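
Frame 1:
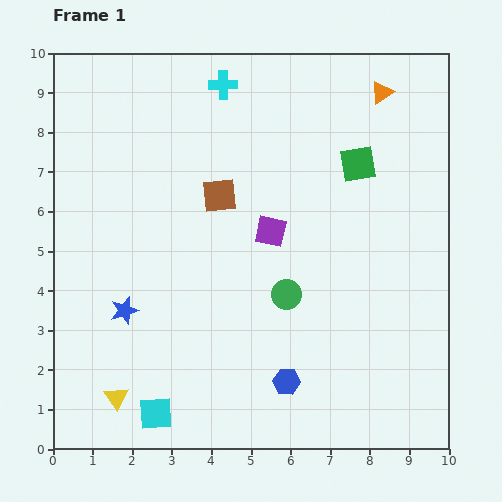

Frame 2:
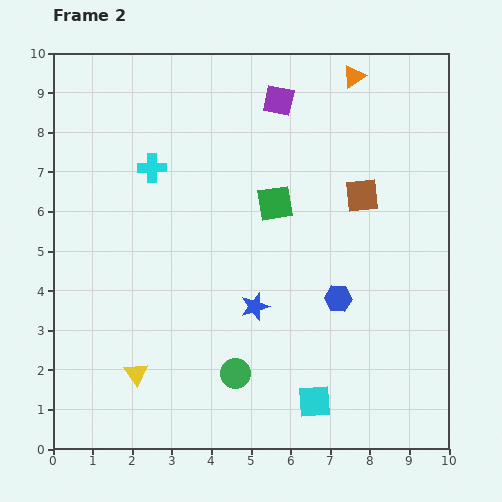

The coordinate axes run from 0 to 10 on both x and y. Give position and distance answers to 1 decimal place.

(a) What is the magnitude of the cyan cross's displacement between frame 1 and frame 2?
2.8

The cyan cross moved from (4.3, 9.2) to (2.5, 7.1), a distance of √(1.8² + 2.1²) ≈ 2.8.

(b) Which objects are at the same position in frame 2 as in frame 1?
none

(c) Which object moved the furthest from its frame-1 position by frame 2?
the cyan square

(moved 4.0; next 3.6)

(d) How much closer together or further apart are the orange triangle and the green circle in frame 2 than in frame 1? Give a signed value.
+2.5

Distance in frame 1: 5.6. Distance in frame 2: 8.1.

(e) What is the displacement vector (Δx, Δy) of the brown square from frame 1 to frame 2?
(3.6, 0.0)

The brown square was at (4.2, 6.4) in frame 1 and (7.8, 6.4) in frame 2.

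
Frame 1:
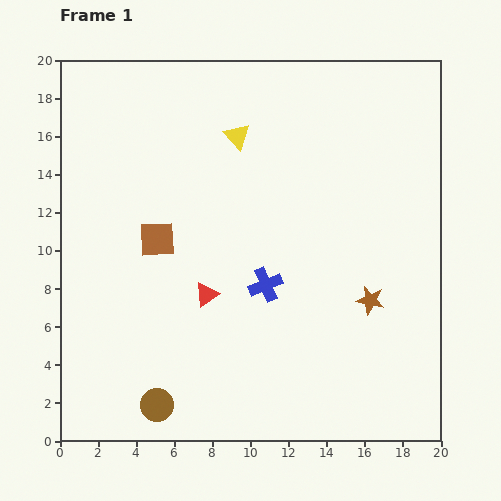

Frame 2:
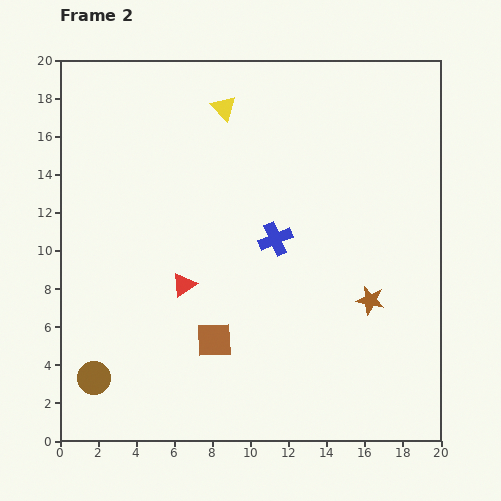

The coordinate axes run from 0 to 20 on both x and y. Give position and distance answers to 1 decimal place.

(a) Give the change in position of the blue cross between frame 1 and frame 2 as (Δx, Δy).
(0.5, 2.4)

The blue cross was at (10.8, 8.2) in frame 1 and (11.3, 10.6) in frame 2.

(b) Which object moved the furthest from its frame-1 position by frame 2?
the brown square

(moved 6.1; next 3.6)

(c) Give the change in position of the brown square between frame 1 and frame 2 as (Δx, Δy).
(3.0, -5.3)

The brown square was at (5.1, 10.6) in frame 1 and (8.1, 5.3) in frame 2.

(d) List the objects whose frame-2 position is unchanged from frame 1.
the brown star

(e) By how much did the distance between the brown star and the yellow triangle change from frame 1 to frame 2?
+1.6

Distance in frame 1: 11.1. Distance in frame 2: 12.7.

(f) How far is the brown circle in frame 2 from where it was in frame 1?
3.6

The brown circle moved from (5.1, 1.9) to (1.8, 3.3), a distance of √(3.3² + 1.4²) ≈ 3.6.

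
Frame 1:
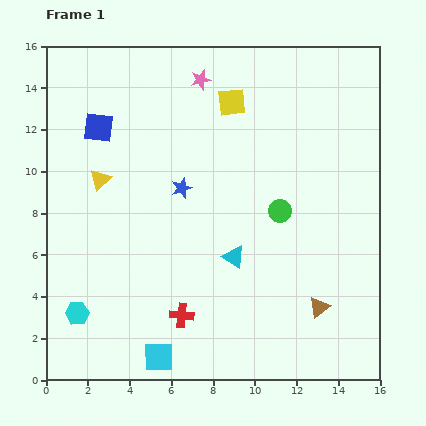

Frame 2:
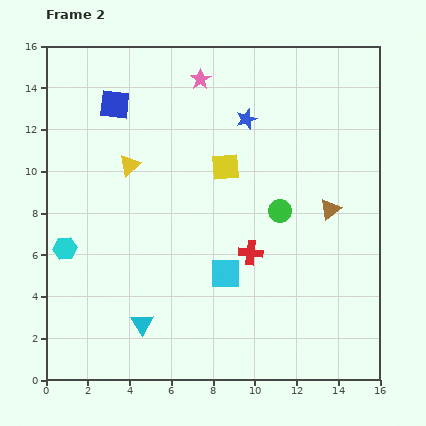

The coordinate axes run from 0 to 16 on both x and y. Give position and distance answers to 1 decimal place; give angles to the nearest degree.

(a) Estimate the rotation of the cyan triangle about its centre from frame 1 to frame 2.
26° clockwise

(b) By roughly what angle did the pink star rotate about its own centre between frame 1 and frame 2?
21° counter-clockwise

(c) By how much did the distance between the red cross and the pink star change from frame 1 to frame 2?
-2.7

Distance in frame 1: 11.3. Distance in frame 2: 8.6.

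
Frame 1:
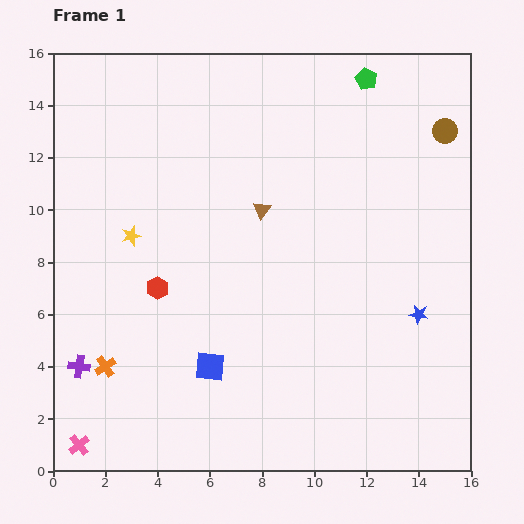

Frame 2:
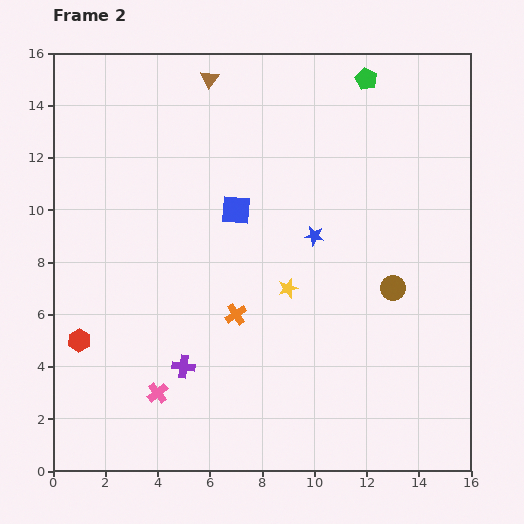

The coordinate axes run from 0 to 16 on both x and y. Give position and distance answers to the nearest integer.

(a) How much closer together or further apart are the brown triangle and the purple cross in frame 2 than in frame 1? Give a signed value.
+2

Distance in frame 1: 9. Distance in frame 2: 11.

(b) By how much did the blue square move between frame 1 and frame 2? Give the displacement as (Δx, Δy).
(1, 6)

The blue square was at (6, 4) in frame 1 and (7, 10) in frame 2.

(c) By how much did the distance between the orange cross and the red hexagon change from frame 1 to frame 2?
+2

Distance in frame 1: 4. Distance in frame 2: 6.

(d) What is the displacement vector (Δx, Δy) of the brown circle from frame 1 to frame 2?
(-2, -6)

The brown circle was at (15, 13) in frame 1 and (13, 7) in frame 2.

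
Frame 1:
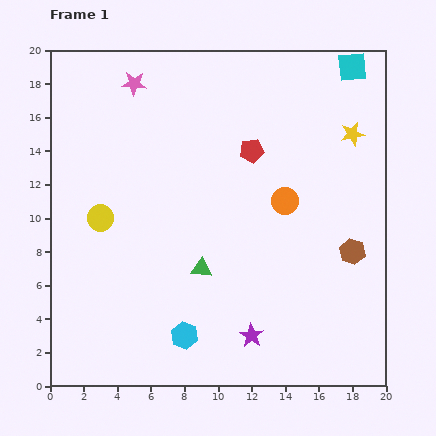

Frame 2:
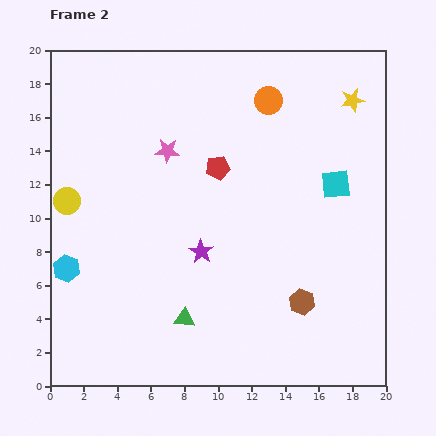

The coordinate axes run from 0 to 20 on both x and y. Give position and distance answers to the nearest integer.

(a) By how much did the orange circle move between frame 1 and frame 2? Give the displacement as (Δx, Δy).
(-1, 6)

The orange circle was at (14, 11) in frame 1 and (13, 17) in frame 2.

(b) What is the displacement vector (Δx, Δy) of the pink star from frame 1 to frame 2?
(2, -4)

The pink star was at (5, 18) in frame 1 and (7, 14) in frame 2.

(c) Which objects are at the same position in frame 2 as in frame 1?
none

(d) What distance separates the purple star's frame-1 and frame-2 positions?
6

The purple star moved from (12, 3) to (9, 8), a distance of √(3² + 5²) ≈ 6.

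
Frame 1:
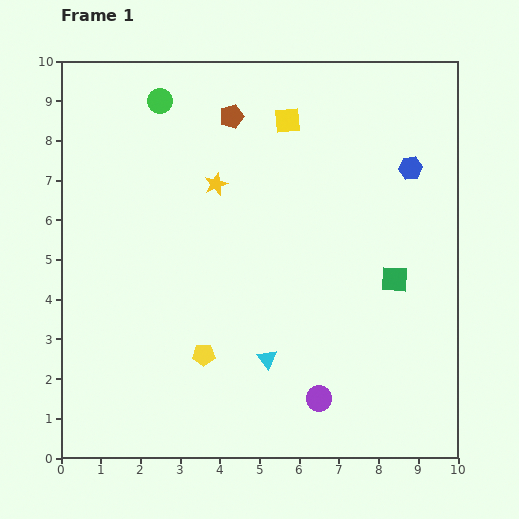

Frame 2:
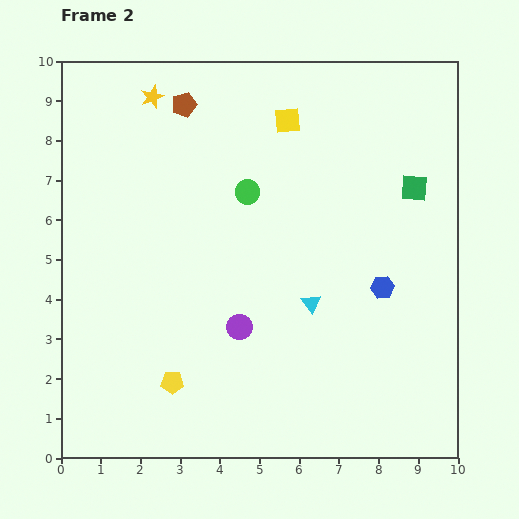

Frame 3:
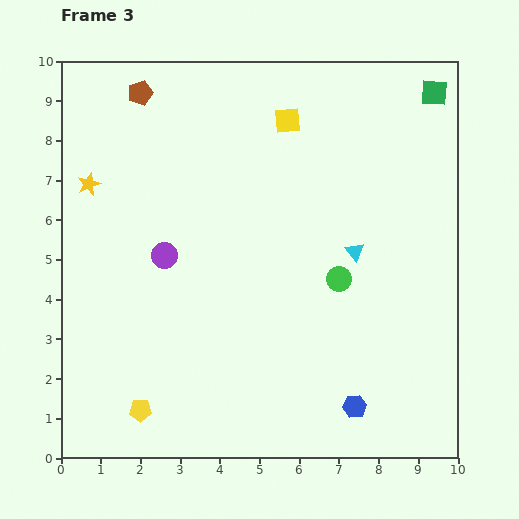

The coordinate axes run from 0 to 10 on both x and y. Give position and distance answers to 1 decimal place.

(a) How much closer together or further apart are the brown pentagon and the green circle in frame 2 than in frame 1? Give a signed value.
+0.9

Distance in frame 1: 1.8. Distance in frame 2: 2.7.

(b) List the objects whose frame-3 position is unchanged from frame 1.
the yellow square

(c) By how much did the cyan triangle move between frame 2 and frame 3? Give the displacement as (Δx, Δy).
(1.1, 1.3)

The cyan triangle was at (6.3, 3.9) in frame 2 and (7.4, 5.2) in frame 3.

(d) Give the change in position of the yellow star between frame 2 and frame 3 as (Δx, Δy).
(-1.6, -2.2)

The yellow star was at (2.3, 9.1) in frame 2 and (0.7, 6.9) in frame 3.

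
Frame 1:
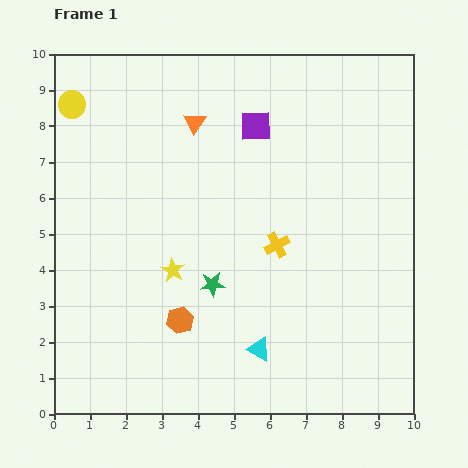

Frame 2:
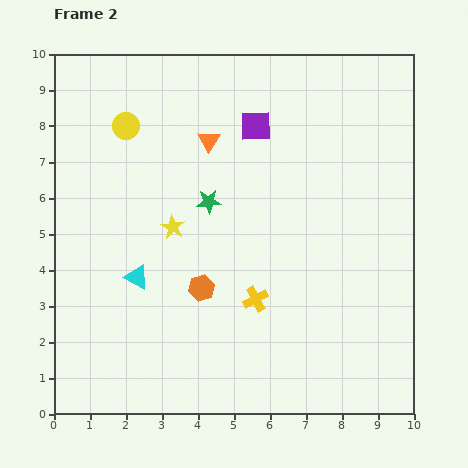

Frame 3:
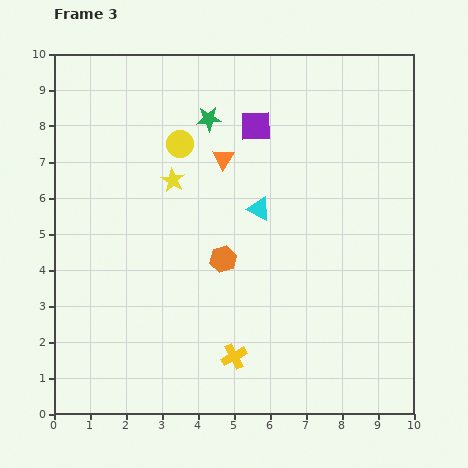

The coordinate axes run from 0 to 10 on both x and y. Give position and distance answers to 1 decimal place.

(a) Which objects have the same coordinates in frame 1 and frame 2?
the purple square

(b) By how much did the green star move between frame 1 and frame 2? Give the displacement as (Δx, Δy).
(-0.1, 2.3)

The green star was at (4.4, 3.6) in frame 1 and (4.3, 5.9) in frame 2.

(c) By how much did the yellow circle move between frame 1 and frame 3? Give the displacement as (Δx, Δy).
(3.0, -1.1)

The yellow circle was at (0.5, 8.6) in frame 1 and (3.5, 7.5) in frame 3.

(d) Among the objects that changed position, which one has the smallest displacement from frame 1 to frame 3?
the orange triangle

(moved 1.3)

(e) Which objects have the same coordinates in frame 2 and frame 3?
the purple square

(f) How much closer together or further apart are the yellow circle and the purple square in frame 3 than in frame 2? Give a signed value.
-1.4

Distance in frame 2: 3.6. Distance in frame 3: 2.2.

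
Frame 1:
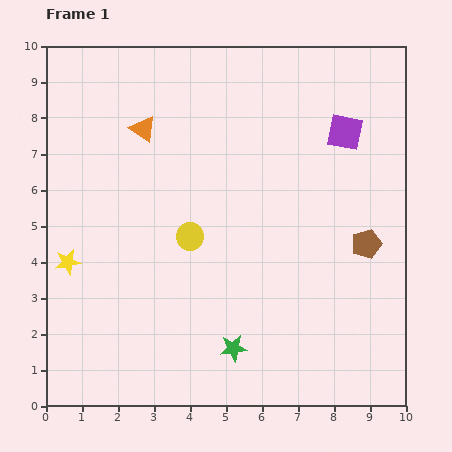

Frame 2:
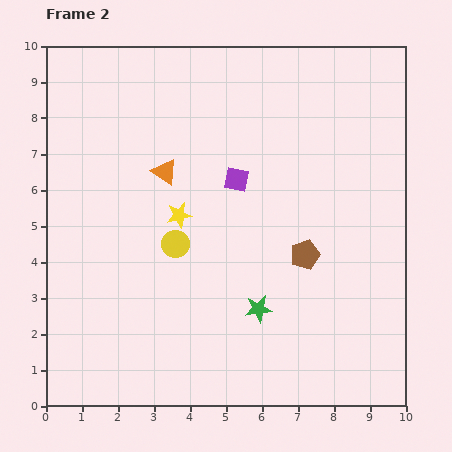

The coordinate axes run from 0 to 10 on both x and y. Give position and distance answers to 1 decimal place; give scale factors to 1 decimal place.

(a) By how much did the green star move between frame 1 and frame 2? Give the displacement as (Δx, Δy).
(0.7, 1.1)

The green star was at (5.2, 1.6) in frame 1 and (5.9, 2.7) in frame 2.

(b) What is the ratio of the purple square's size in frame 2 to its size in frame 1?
0.7×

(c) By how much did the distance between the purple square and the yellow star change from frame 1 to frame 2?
-6.6

Distance in frame 1: 8.5. Distance in frame 2: 1.9.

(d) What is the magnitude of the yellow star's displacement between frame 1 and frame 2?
3.4

The yellow star moved from (0.6, 4.0) to (3.7, 5.3), a distance of √(3.1² + 1.3²) ≈ 3.4.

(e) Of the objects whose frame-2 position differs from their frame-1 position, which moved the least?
the yellow circle

(moved 0.4)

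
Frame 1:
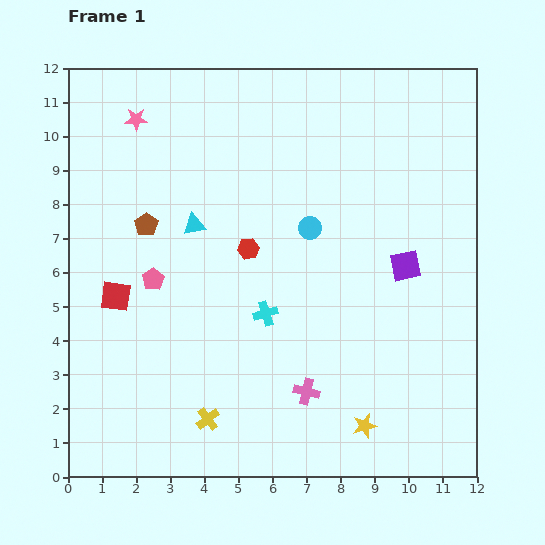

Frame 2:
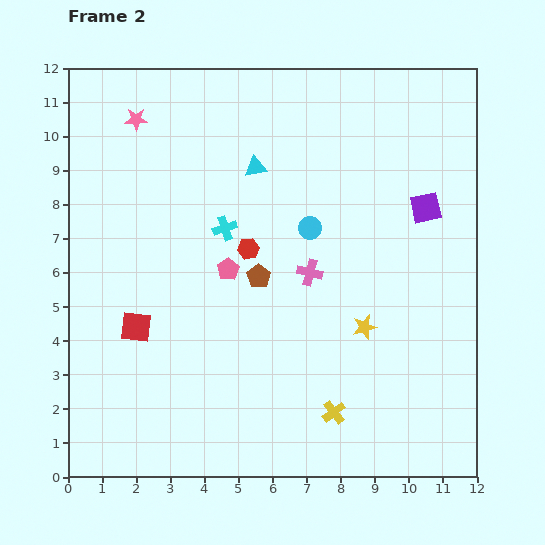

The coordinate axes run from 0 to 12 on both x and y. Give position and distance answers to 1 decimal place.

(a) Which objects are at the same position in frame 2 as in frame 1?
the pink star, the red hexagon, the cyan circle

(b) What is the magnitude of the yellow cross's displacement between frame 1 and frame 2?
3.7

The yellow cross moved from (4.1, 1.7) to (7.8, 1.9), a distance of √(3.7² + 0.2²) ≈ 3.7.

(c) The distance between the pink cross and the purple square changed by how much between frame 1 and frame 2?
-0.8

Distance in frame 1: 4.7. Distance in frame 2: 3.9.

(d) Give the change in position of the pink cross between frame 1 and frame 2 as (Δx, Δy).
(0.1, 3.5)

The pink cross was at (7.0, 2.5) in frame 1 and (7.1, 6.0) in frame 2.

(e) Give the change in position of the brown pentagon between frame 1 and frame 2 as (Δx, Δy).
(3.3, -1.5)

The brown pentagon was at (2.3, 7.4) in frame 1 and (5.6, 5.9) in frame 2.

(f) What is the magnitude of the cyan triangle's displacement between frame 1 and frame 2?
2.5

The cyan triangle moved from (3.7, 7.4) to (5.5, 9.1), a distance of √(1.8² + 1.7²) ≈ 2.5.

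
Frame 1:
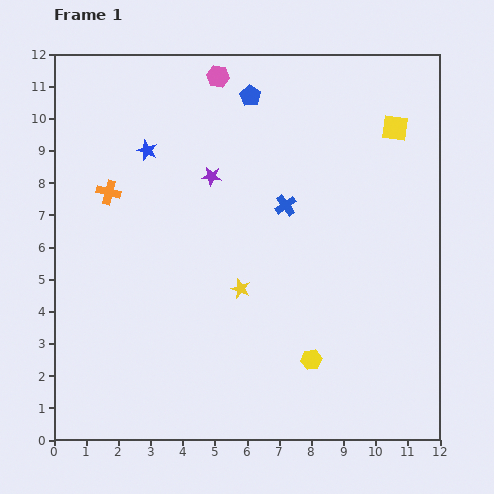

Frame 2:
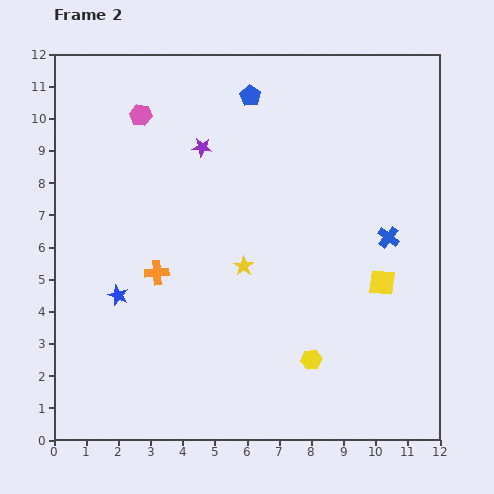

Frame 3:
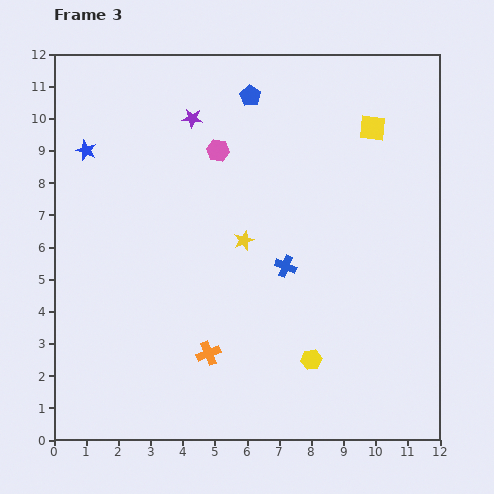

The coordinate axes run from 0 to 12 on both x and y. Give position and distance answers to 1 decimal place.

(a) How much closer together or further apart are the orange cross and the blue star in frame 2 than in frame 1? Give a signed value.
-0.4

Distance in frame 1: 1.8. Distance in frame 2: 1.4.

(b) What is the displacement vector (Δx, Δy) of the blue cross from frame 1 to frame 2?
(3.2, -1.0)

The blue cross was at (7.2, 7.3) in frame 1 and (10.4, 6.3) in frame 2.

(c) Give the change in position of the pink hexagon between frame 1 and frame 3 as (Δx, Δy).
(0.0, -2.3)

The pink hexagon was at (5.1, 11.3) in frame 1 and (5.1, 9.0) in frame 3.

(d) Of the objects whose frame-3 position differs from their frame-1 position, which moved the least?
the yellow square

(moved 0.7)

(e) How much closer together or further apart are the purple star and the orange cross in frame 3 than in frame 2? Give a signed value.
+3.2

Distance in frame 2: 4.1. Distance in frame 3: 7.3.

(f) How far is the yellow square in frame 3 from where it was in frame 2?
4.8

The yellow square moved from (10.2, 4.9) to (9.9, 9.7), a distance of √(0.3² + 4.8²) ≈ 4.8.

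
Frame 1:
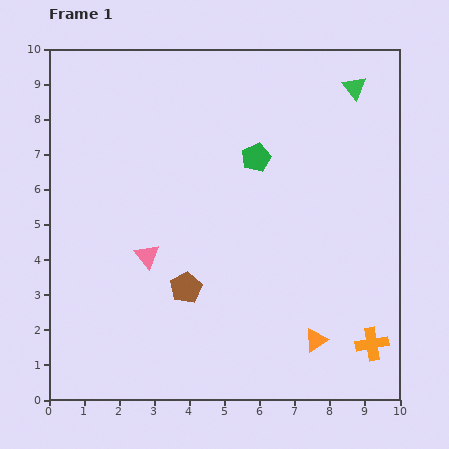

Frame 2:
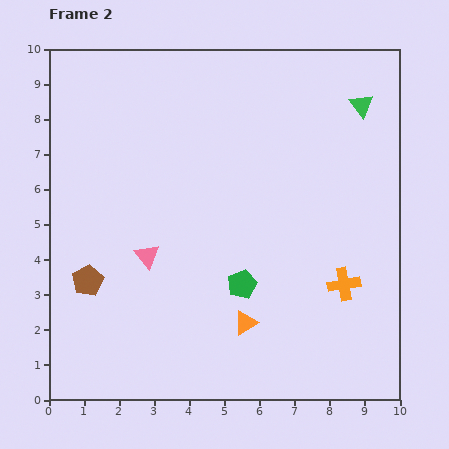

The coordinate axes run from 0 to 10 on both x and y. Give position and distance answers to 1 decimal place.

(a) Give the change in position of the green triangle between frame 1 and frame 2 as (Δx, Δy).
(0.2, -0.5)

The green triangle was at (8.7, 8.9) in frame 1 and (8.9, 8.4) in frame 2.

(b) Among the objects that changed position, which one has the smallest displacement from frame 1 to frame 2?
the green triangle

(moved 0.5)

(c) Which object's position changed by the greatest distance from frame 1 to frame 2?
the green pentagon

(moved 3.6; next 2.8)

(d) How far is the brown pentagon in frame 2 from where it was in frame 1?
2.8

The brown pentagon moved from (3.9, 3.2) to (1.1, 3.4), a distance of √(2.8² + 0.2²) ≈ 2.8.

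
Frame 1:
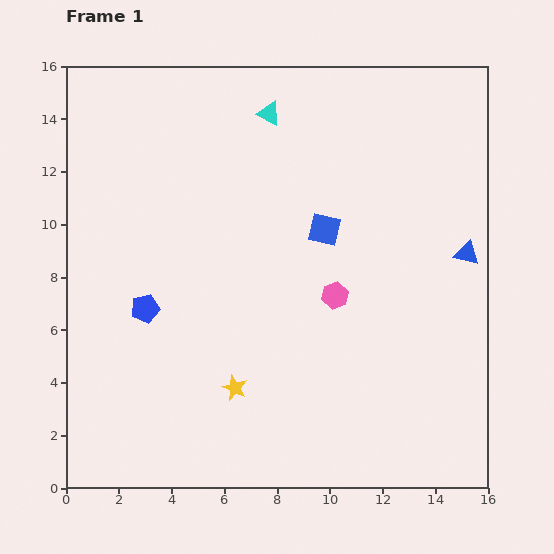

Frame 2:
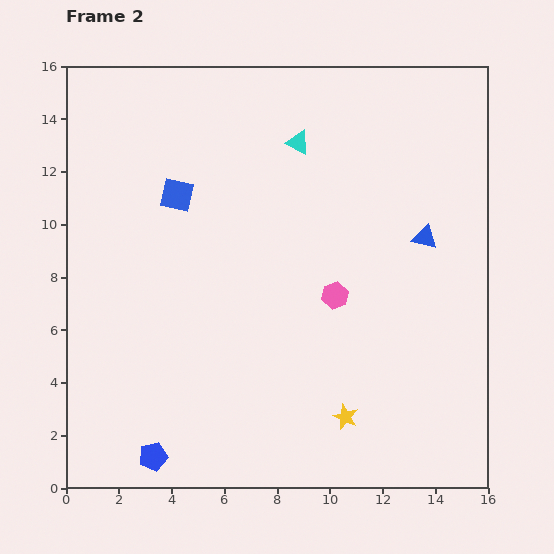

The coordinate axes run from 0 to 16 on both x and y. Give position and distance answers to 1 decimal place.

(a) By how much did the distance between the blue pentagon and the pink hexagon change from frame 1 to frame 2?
+2.0

Distance in frame 1: 7.2. Distance in frame 2: 9.2.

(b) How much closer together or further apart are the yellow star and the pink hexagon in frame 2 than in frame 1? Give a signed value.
-0.6

Distance in frame 1: 5.2. Distance in frame 2: 4.6.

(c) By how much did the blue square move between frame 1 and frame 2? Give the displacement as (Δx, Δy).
(-5.6, 1.3)

The blue square was at (9.8, 9.8) in frame 1 and (4.2, 11.1) in frame 2.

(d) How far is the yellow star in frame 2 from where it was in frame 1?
4.3

The yellow star moved from (6.4, 3.8) to (10.6, 2.7), a distance of √(4.2² + 1.1²) ≈ 4.3.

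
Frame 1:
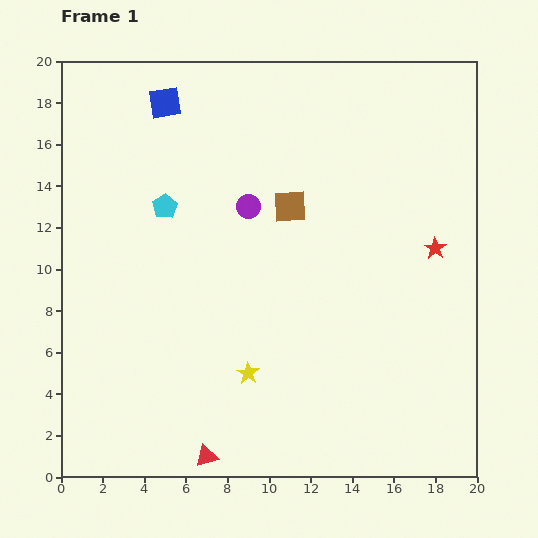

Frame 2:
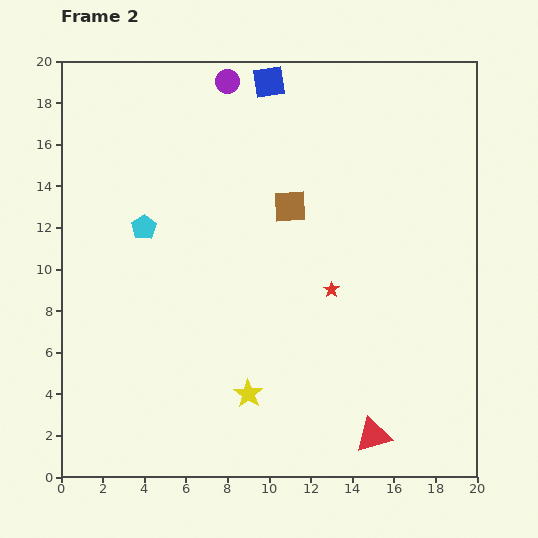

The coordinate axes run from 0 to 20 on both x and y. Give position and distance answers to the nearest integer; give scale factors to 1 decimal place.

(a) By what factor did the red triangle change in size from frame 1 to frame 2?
1.6×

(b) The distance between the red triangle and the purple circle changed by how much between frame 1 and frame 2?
+6

Distance in frame 1: 12. Distance in frame 2: 18.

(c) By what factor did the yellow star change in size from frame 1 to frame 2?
1.3×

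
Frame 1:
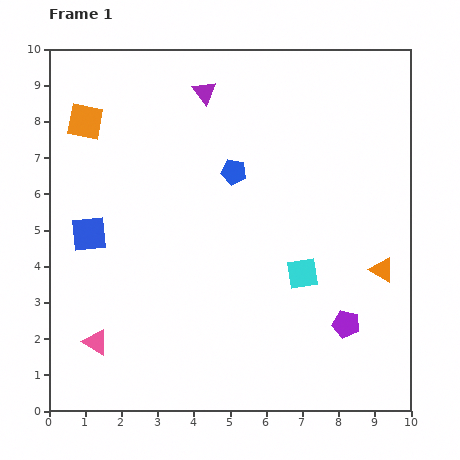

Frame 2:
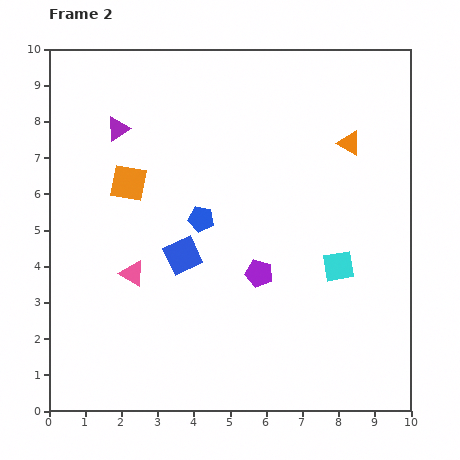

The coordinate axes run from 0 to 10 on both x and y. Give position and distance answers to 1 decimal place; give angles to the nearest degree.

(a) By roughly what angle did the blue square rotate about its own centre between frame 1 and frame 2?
20° counter-clockwise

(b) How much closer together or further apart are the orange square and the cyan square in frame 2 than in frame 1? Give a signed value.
-1.1

Distance in frame 1: 7.3. Distance in frame 2: 6.2.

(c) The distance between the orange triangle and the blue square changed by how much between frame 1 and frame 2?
-2.7

Distance in frame 1: 8.2. Distance in frame 2: 5.5.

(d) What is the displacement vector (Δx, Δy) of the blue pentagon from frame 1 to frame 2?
(-0.9, -1.3)

The blue pentagon was at (5.1, 6.6) in frame 1 and (4.2, 5.3) in frame 2.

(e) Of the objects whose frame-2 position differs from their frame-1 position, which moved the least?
the cyan square

(moved 1.0)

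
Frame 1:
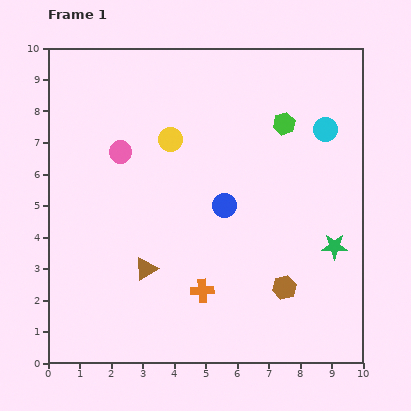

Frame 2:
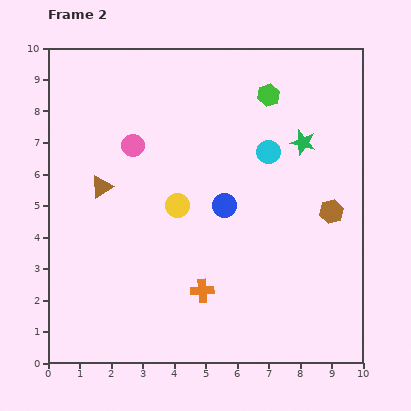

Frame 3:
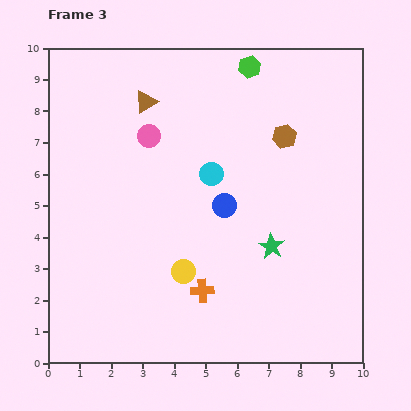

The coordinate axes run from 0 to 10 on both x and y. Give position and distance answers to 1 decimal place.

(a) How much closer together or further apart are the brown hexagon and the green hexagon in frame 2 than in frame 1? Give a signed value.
-1.0

Distance in frame 1: 5.2. Distance in frame 2: 4.2.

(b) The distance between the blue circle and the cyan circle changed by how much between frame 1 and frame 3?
-2.9

Distance in frame 1: 4.0. Distance in frame 3: 1.1.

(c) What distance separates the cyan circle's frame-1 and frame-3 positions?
3.9

The cyan circle moved from (8.8, 7.4) to (5.2, 6.0), a distance of √(3.6² + 1.4²) ≈ 3.9.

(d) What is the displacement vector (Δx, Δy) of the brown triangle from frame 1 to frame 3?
(0.0, 5.3)

The brown triangle was at (3.1, 3.0) in frame 1 and (3.1, 8.3) in frame 3.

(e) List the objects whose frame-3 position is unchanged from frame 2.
the blue circle, the orange cross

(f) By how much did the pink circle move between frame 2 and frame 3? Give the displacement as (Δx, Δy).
(0.5, 0.3)

The pink circle was at (2.7, 6.9) in frame 2 and (3.2, 7.2) in frame 3.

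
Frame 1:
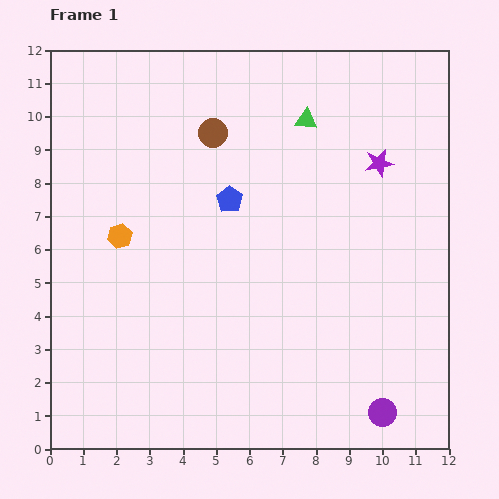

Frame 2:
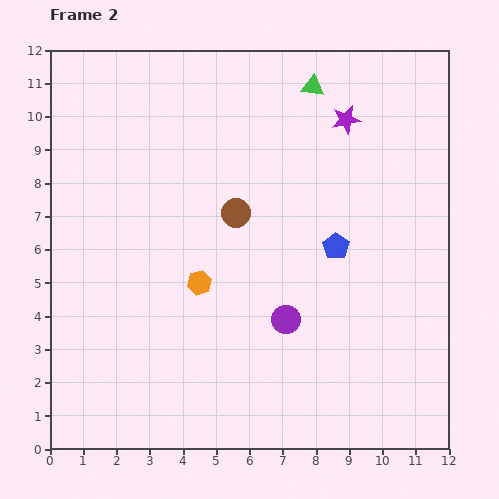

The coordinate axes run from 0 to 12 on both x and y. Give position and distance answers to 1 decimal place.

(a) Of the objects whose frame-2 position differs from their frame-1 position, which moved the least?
the green triangle

(moved 1.0)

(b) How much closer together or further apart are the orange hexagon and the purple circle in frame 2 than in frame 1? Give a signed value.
-6.7

Distance in frame 1: 9.5. Distance in frame 2: 2.8.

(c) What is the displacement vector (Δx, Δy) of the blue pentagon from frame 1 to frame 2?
(3.2, -1.4)

The blue pentagon was at (5.4, 7.5) in frame 1 and (8.6, 6.1) in frame 2.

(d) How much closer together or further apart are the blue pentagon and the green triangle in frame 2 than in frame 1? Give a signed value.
+1.6

Distance in frame 1: 3.3. Distance in frame 2: 4.9.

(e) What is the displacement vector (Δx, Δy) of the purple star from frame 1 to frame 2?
(-1.0, 1.3)

The purple star was at (9.9, 8.6) in frame 1 and (8.9, 9.9) in frame 2.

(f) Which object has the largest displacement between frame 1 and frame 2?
the purple circle

(moved 4.0; next 3.5)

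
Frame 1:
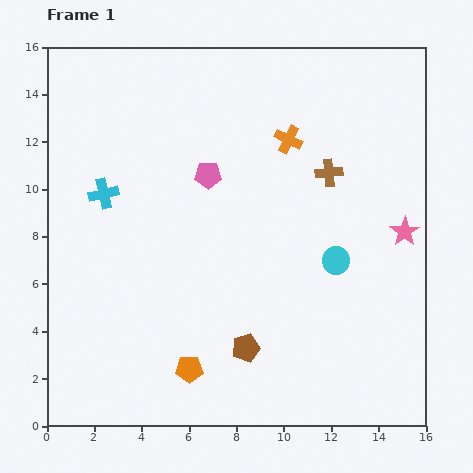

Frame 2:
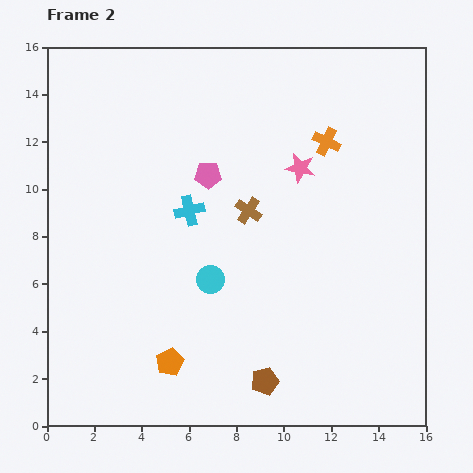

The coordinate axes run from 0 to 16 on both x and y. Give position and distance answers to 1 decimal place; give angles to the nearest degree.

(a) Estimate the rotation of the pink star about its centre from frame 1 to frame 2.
26° counter-clockwise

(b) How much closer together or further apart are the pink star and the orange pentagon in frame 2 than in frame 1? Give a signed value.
-0.9

Distance in frame 1: 10.8. Distance in frame 2: 9.9.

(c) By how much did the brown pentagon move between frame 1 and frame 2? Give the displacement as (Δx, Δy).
(0.8, -1.4)

The brown pentagon was at (8.4, 3.3) in frame 1 and (9.2, 1.9) in frame 2.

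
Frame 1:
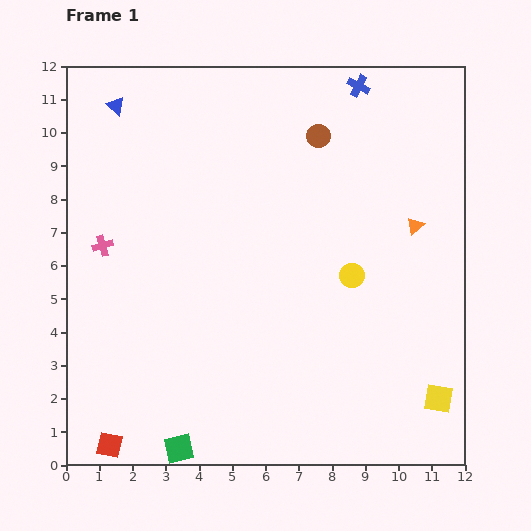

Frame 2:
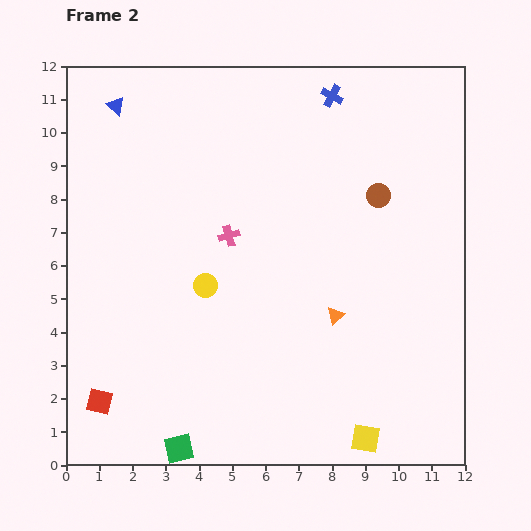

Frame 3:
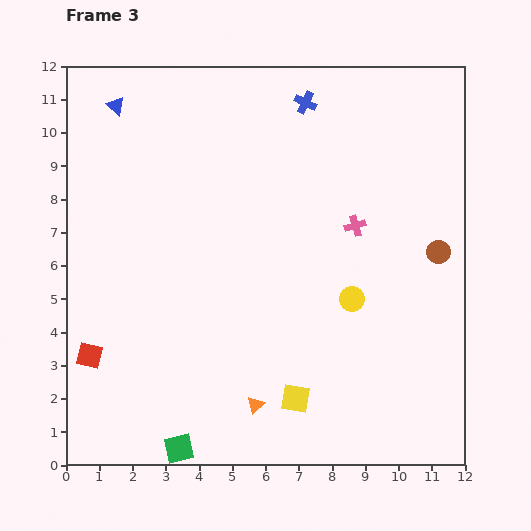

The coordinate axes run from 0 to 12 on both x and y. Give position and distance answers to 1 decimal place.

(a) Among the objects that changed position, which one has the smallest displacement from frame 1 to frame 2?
the blue cross

(moved 0.9)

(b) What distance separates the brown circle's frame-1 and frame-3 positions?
5.0

The brown circle moved from (7.6, 9.9) to (11.2, 6.4), a distance of √(3.6² + 3.5²) ≈ 5.0.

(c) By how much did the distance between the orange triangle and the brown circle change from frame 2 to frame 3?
+3.4

Distance in frame 2: 3.8. Distance in frame 3: 7.2.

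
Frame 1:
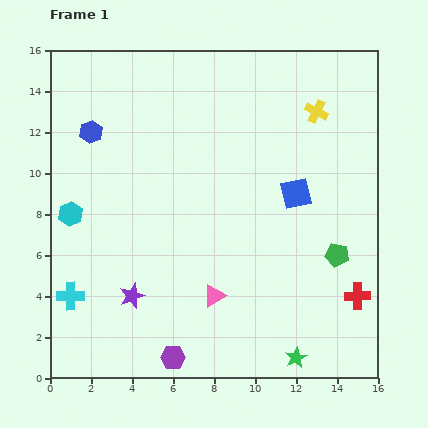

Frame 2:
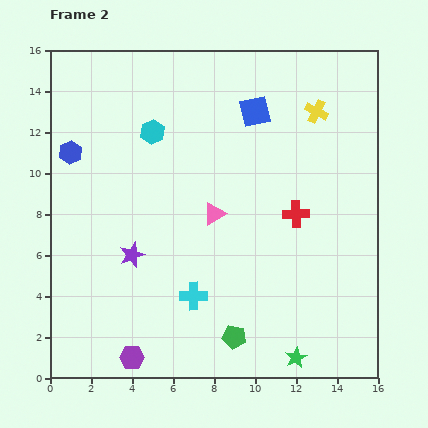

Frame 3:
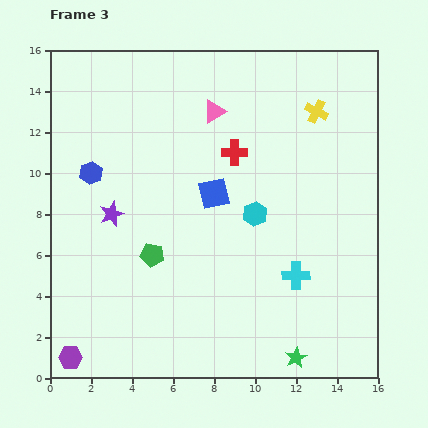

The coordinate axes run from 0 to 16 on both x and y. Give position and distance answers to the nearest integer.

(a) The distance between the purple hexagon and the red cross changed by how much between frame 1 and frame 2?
+2

Distance in frame 1: 9. Distance in frame 2: 11.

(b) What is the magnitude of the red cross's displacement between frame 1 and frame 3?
9

The red cross moved from (15, 4) to (9, 11), a distance of √(6² + 7²) ≈ 9.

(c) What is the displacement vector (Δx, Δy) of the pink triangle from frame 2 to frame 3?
(0, 5)

The pink triangle was at (8, 8) in frame 2 and (8, 13) in frame 3.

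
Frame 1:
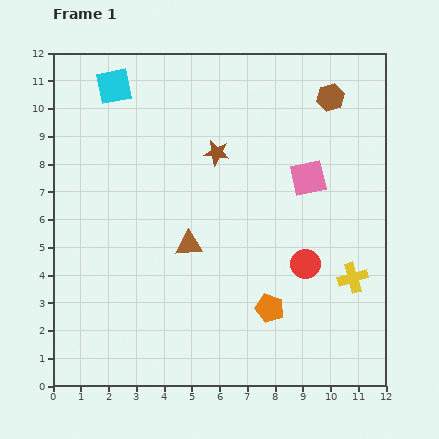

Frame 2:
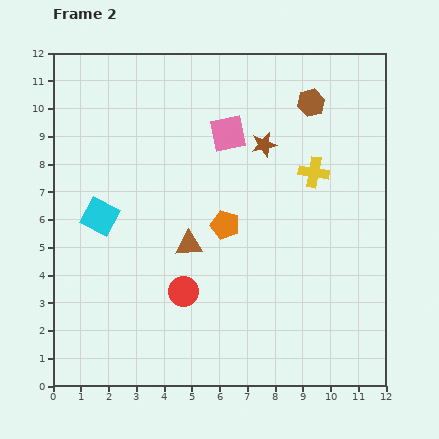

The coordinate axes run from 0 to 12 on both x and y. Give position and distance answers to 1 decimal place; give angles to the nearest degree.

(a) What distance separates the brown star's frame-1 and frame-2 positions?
1.7

The brown star moved from (5.9, 8.4) to (7.6, 8.7), a distance of √(1.7² + 0.3²) ≈ 1.7.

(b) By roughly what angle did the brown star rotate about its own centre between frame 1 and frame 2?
21° counter-clockwise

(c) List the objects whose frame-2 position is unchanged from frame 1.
the brown triangle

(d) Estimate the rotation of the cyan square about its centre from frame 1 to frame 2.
39° clockwise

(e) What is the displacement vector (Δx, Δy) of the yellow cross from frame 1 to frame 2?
(-1.4, 3.8)

The yellow cross was at (10.8, 3.9) in frame 1 and (9.4, 7.7) in frame 2.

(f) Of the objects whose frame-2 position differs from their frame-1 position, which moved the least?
the brown hexagon

(moved 0.7)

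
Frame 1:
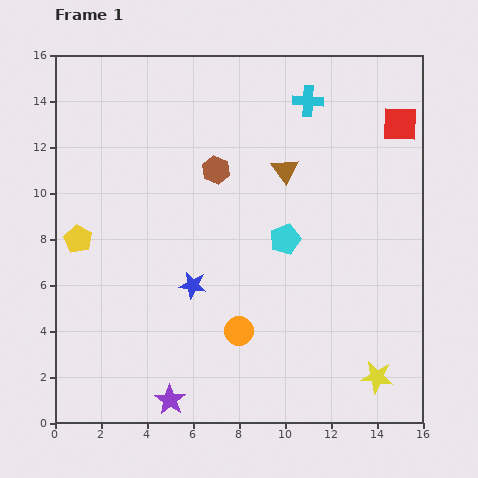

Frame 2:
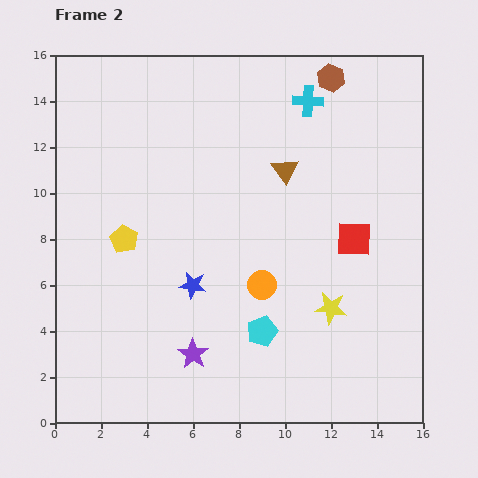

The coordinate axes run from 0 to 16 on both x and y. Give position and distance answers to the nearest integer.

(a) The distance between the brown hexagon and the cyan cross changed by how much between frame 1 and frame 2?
-4

Distance in frame 1: 5. Distance in frame 2: 1.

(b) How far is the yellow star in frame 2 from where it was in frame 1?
4

The yellow star moved from (14, 2) to (12, 5), a distance of √(2² + 3²) ≈ 4.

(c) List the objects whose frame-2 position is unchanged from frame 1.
the cyan cross, the brown triangle, the blue star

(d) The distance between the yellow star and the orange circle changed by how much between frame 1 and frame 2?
-3

Distance in frame 1: 6. Distance in frame 2: 3.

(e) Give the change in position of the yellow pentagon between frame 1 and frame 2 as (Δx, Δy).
(2, 0)

The yellow pentagon was at (1, 8) in frame 1 and (3, 8) in frame 2.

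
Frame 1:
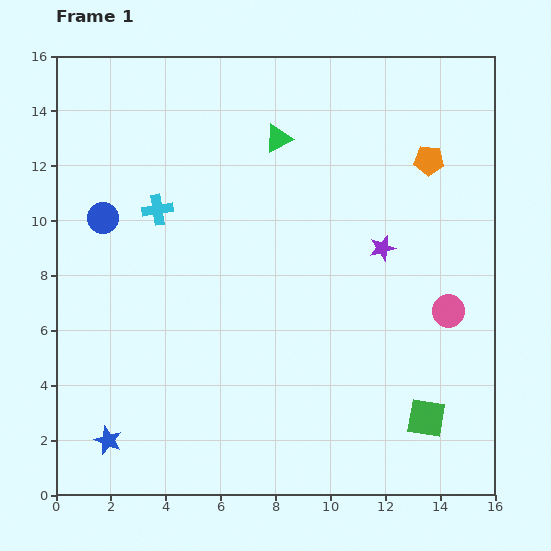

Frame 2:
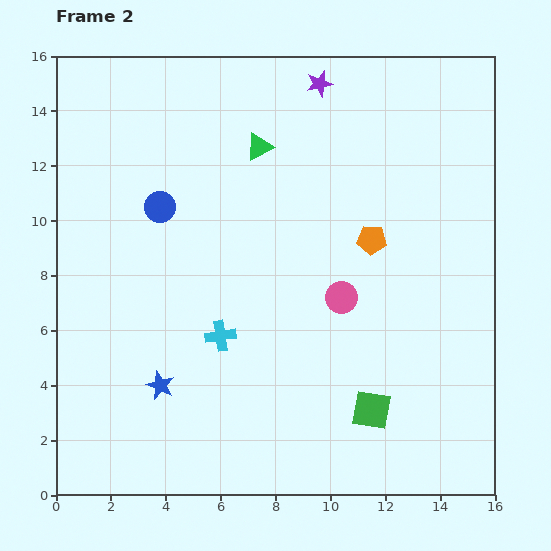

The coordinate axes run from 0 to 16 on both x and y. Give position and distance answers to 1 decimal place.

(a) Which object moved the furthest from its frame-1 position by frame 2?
the purple star

(moved 6.4; next 5.1)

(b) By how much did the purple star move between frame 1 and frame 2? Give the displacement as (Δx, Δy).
(-2.3, 6.0)

The purple star was at (11.9, 9.0) in frame 1 and (9.6, 15.0) in frame 2.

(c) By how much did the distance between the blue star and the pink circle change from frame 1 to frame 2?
-6.0

Distance in frame 1: 13.3. Distance in frame 2: 7.3.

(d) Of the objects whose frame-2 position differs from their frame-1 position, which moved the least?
the green triangle

(moved 0.8)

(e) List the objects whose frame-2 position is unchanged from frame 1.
none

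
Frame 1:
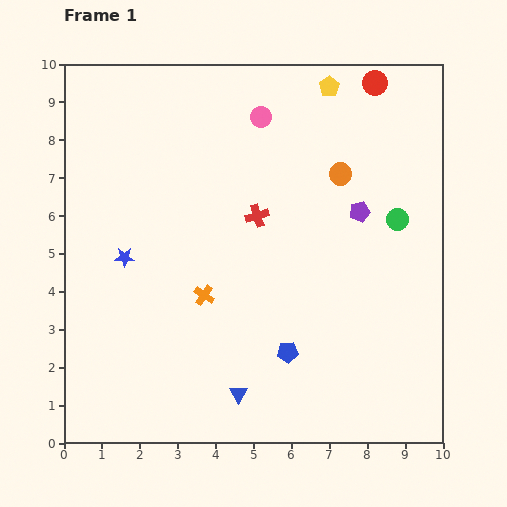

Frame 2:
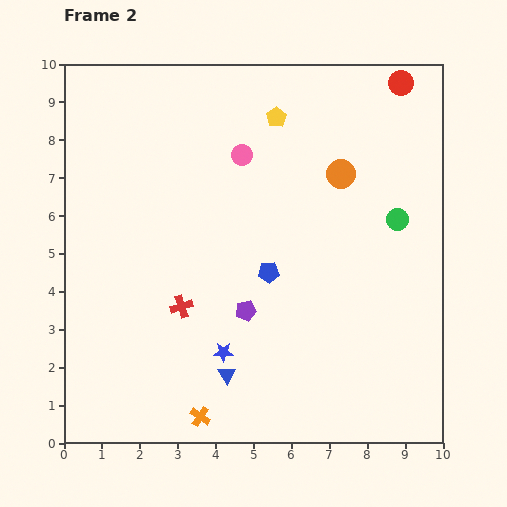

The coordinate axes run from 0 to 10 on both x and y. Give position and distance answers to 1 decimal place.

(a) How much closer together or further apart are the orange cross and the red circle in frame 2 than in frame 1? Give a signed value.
+3.1

Distance in frame 1: 7.2. Distance in frame 2: 10.3.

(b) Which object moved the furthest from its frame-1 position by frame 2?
the purple pentagon

(moved 4.0; next 3.6)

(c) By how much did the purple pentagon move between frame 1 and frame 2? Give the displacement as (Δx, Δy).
(-3.0, -2.6)

The purple pentagon was at (7.8, 6.1) in frame 1 and (4.8, 3.5) in frame 2.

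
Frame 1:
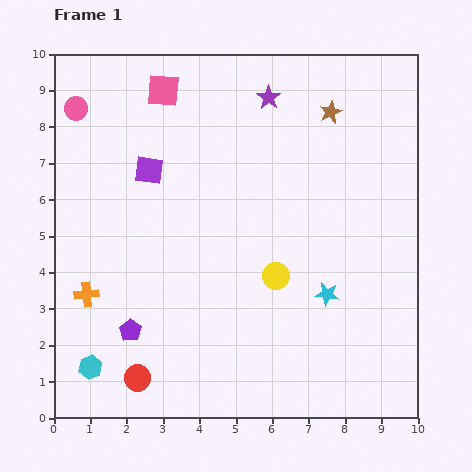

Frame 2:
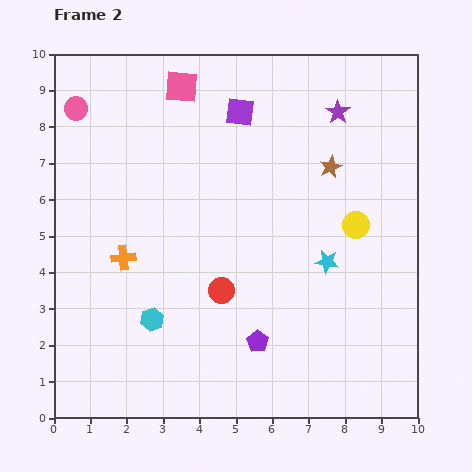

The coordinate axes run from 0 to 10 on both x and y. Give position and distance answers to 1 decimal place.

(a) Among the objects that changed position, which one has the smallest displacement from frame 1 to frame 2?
the pink square

(moved 0.5)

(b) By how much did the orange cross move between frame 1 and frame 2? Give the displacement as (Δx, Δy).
(1.0, 1.0)

The orange cross was at (0.9, 3.4) in frame 1 and (1.9, 4.4) in frame 2.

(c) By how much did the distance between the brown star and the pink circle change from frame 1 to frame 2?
+0.2

Distance in frame 1: 7.0. Distance in frame 2: 7.2.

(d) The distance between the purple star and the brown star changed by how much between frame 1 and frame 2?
-0.2

Distance in frame 1: 1.7. Distance in frame 2: 1.5.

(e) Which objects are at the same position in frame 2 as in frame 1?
the pink circle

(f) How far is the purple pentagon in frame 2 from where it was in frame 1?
3.5

The purple pentagon moved from (2.1, 2.4) to (5.6, 2.1), a distance of √(3.5² + 0.3²) ≈ 3.5.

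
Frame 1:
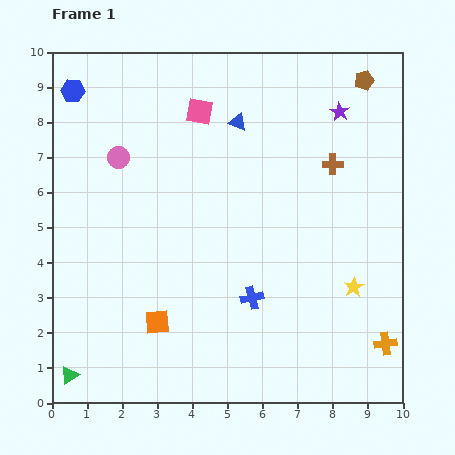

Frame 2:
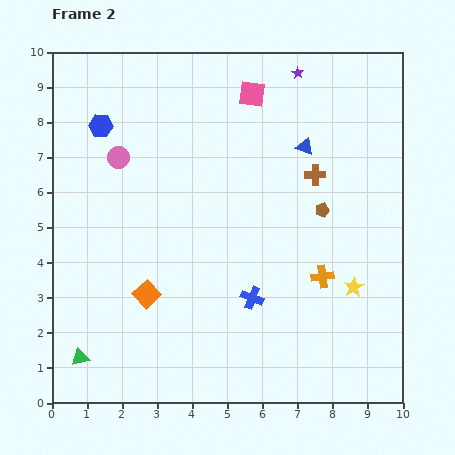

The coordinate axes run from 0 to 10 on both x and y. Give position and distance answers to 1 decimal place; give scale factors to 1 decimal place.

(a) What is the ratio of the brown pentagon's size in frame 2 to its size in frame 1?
0.7×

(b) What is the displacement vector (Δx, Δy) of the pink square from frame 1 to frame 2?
(1.5, 0.5)

The pink square was at (4.2, 8.3) in frame 1 and (5.7, 8.8) in frame 2.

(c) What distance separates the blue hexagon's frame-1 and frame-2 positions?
1.3

The blue hexagon moved from (0.6, 8.9) to (1.4, 7.9), a distance of √(0.8² + 1.0²) ≈ 1.3.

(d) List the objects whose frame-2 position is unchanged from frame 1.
the pink circle, the blue cross, the yellow star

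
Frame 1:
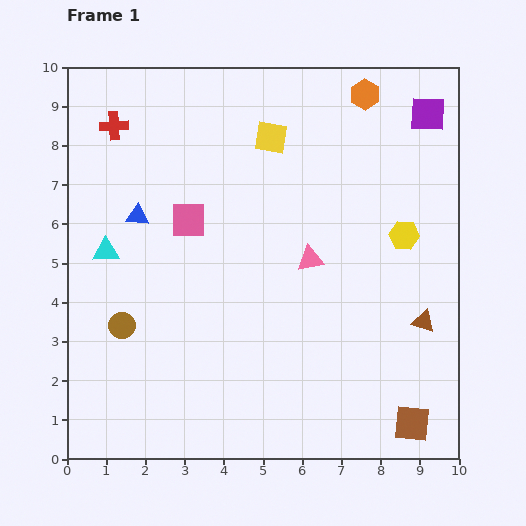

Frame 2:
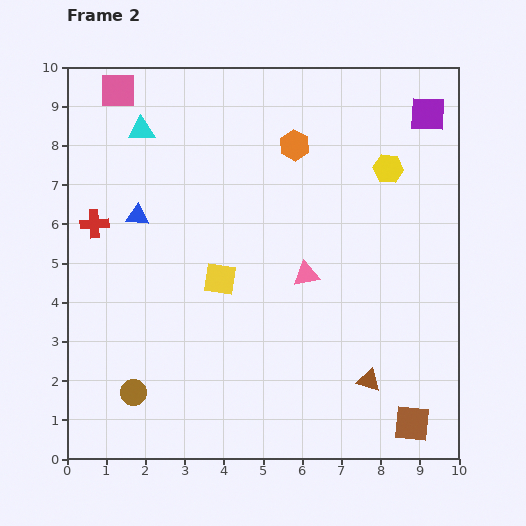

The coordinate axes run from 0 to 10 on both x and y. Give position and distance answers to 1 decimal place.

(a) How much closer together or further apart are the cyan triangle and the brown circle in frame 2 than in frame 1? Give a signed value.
+4.8

Distance in frame 1: 1.9. Distance in frame 2: 6.7.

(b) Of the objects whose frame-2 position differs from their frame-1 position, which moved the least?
the pink triangle

(moved 0.4)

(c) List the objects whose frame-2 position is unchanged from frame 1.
the blue triangle, the purple square, the brown square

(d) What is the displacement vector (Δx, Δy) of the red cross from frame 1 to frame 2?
(-0.5, -2.5)

The red cross was at (1.2, 8.5) in frame 1 and (0.7, 6.0) in frame 2.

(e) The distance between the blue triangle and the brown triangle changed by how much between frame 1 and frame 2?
-0.6

Distance in frame 1: 7.8. Distance in frame 2: 7.2.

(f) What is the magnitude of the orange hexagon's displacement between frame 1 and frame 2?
2.2

The orange hexagon moved from (7.6, 9.3) to (5.8, 8.0), a distance of √(1.8² + 1.3²) ≈ 2.2.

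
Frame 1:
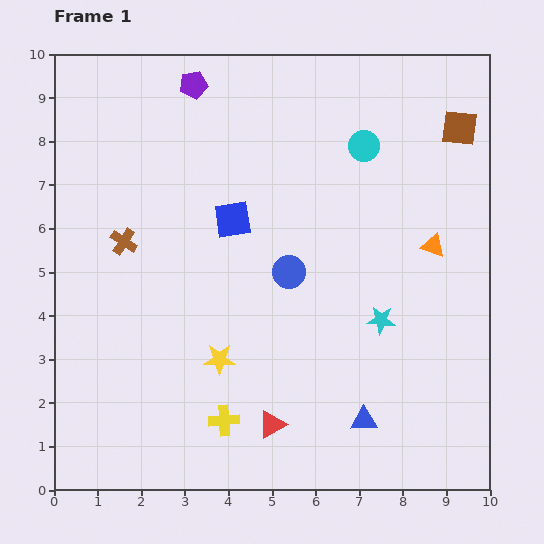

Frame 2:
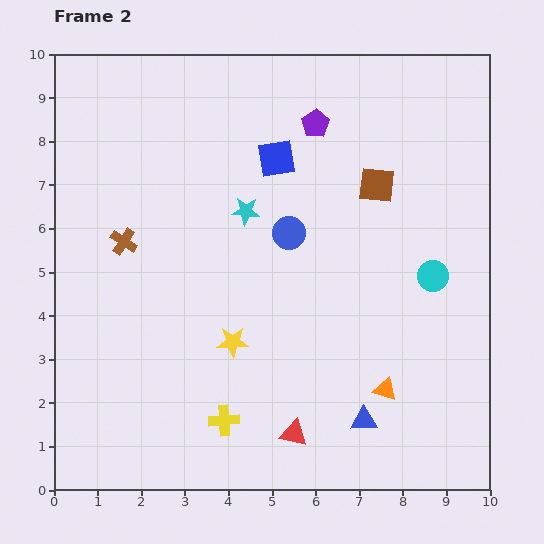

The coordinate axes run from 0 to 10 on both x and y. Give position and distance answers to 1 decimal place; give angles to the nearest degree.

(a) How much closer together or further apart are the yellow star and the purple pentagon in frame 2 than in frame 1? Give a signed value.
-1.0

Distance in frame 1: 6.3. Distance in frame 2: 5.3.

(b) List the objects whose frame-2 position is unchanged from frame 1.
the blue triangle, the yellow cross, the brown cross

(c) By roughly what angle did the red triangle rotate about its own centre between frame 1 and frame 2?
43° clockwise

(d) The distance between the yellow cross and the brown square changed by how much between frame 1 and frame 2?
-2.2

Distance in frame 1: 8.6. Distance in frame 2: 6.4.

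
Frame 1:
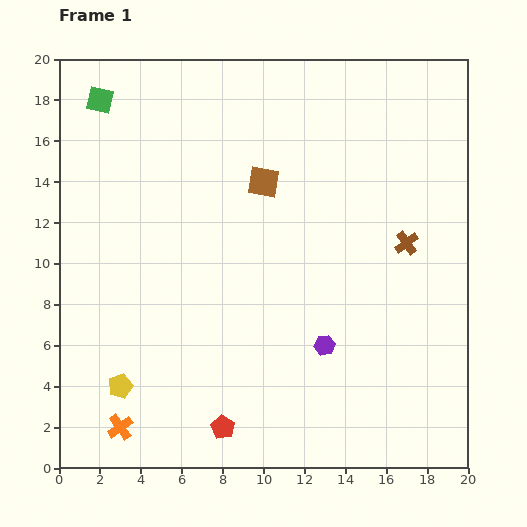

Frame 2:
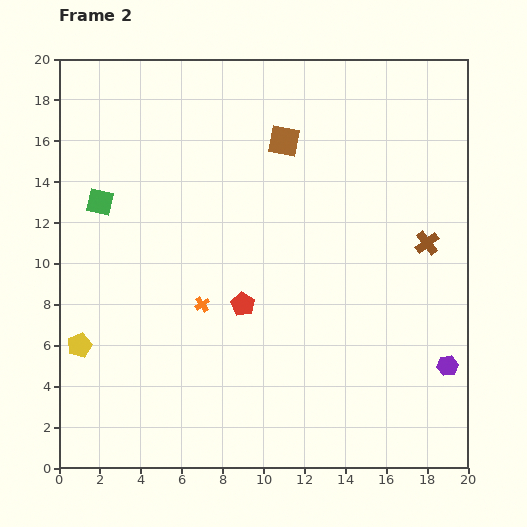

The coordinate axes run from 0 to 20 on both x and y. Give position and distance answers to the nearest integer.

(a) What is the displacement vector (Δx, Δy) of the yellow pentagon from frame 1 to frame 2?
(-2, 2)

The yellow pentagon was at (3, 4) in frame 1 and (1, 6) in frame 2.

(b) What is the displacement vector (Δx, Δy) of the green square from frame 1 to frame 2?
(0, -5)

The green square was at (2, 18) in frame 1 and (2, 13) in frame 2.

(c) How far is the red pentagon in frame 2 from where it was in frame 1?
6

The red pentagon moved from (8, 2) to (9, 8), a distance of √(1² + 6²) ≈ 6.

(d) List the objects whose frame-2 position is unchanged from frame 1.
none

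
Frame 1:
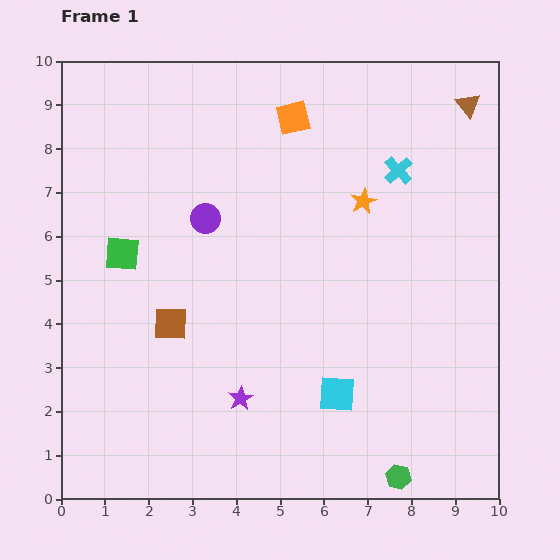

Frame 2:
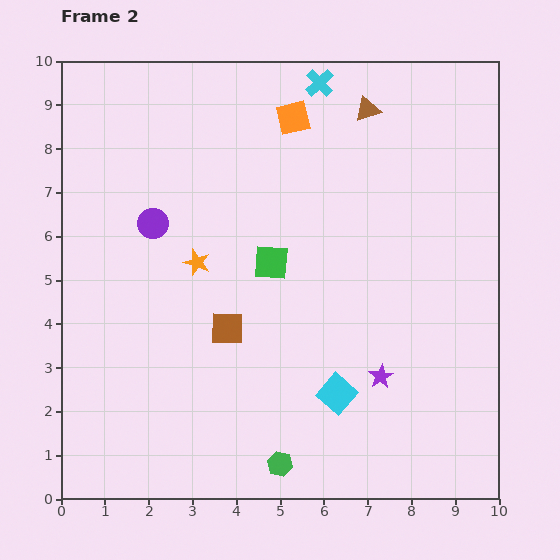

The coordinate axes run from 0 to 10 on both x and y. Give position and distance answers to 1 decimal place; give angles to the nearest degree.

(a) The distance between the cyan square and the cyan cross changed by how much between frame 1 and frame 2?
+1.8

Distance in frame 1: 5.3. Distance in frame 2: 7.1.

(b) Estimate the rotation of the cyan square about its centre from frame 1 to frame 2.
36° clockwise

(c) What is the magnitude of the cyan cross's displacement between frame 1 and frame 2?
2.7

The cyan cross moved from (7.7, 7.5) to (5.9, 9.5), a distance of √(1.8² + 2.0²) ≈ 2.7.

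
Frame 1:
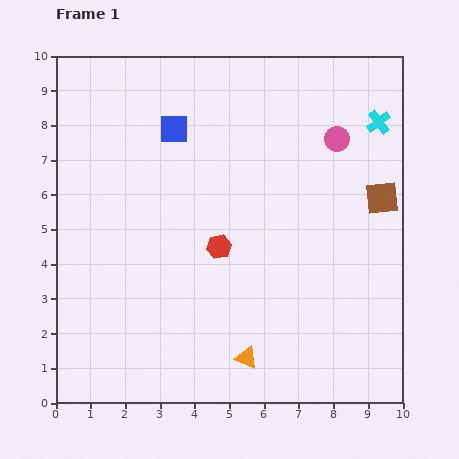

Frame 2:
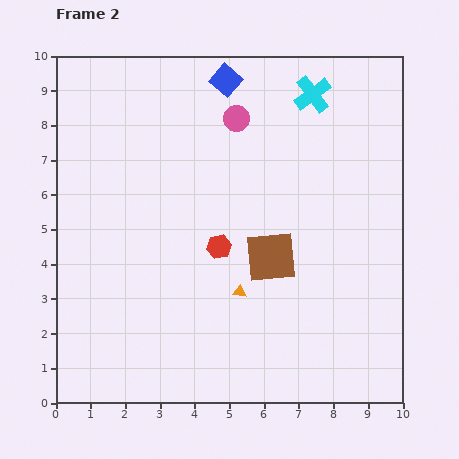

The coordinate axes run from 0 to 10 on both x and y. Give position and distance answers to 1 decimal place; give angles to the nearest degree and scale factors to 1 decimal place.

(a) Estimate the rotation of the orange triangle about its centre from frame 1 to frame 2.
15° counter-clockwise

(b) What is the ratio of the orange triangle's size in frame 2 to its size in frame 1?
0.6×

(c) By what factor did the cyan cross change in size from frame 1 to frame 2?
1.6×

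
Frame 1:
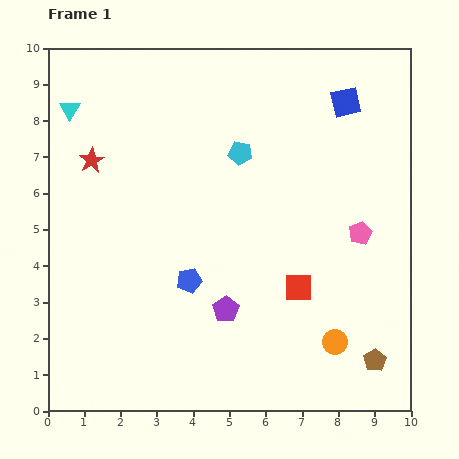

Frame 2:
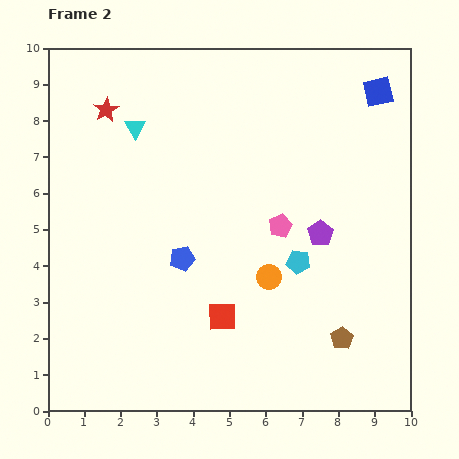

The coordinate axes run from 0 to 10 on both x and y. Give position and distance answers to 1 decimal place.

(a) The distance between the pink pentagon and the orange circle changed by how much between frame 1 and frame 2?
-1.7

Distance in frame 1: 3.1. Distance in frame 2: 1.4.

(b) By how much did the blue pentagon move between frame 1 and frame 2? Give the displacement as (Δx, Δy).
(-0.2, 0.6)

The blue pentagon was at (3.9, 3.6) in frame 1 and (3.7, 4.2) in frame 2.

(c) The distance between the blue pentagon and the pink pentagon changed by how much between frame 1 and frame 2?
-2.1

Distance in frame 1: 4.9. Distance in frame 2: 2.8.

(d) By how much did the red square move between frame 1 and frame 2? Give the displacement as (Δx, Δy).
(-2.1, -0.8)

The red square was at (6.9, 3.4) in frame 1 and (4.8, 2.6) in frame 2.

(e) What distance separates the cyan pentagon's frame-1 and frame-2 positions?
3.4

The cyan pentagon moved from (5.3, 7.1) to (6.9, 4.1), a distance of √(1.6² + 3.0²) ≈ 3.4.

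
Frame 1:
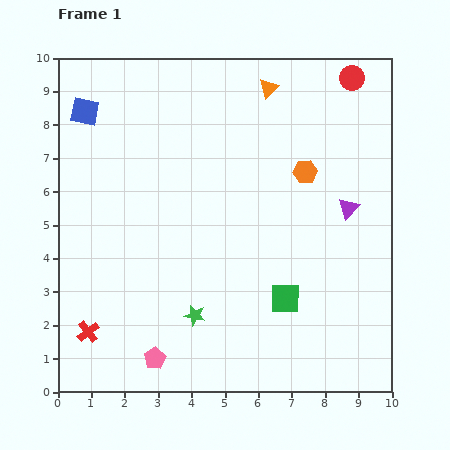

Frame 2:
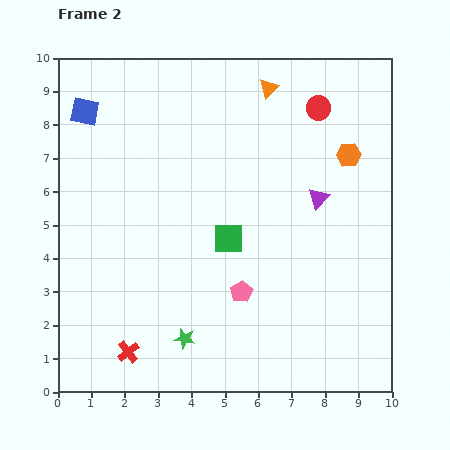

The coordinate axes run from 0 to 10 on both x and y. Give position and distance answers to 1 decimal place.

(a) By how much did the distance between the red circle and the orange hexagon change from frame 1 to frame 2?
-1.4

Distance in frame 1: 3.1. Distance in frame 2: 1.7.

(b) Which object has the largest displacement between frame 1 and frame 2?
the pink pentagon

(moved 3.3; next 2.5)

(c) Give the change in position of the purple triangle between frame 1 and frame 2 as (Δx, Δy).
(-0.9, 0.3)

The purple triangle was at (8.7, 5.5) in frame 1 and (7.8, 5.8) in frame 2.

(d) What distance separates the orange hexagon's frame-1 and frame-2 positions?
1.4

The orange hexagon moved from (7.4, 6.6) to (8.7, 7.1), a distance of √(1.3² + 0.5²) ≈ 1.4.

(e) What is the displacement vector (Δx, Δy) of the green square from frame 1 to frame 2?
(-1.7, 1.8)

The green square was at (6.8, 2.8) in frame 1 and (5.1, 4.6) in frame 2.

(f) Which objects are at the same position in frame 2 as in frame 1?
the blue square, the orange triangle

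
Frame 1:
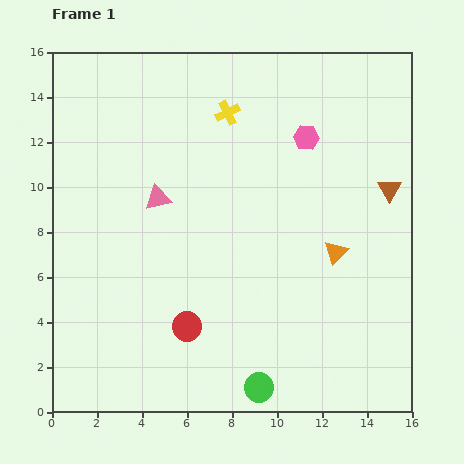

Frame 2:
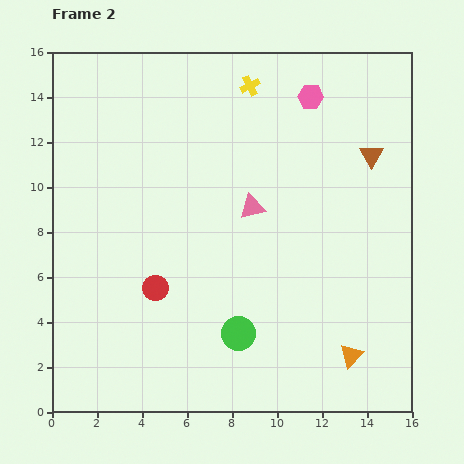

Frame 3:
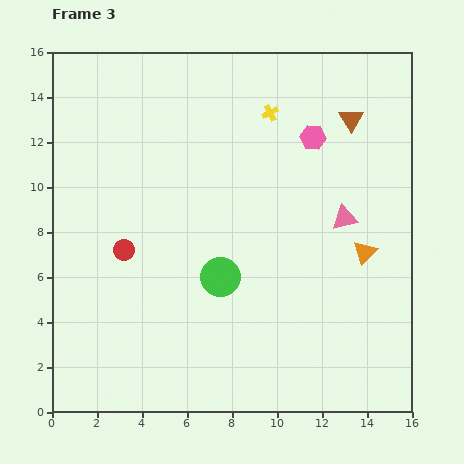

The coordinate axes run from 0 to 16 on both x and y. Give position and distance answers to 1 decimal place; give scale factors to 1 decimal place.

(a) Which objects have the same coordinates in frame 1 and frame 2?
none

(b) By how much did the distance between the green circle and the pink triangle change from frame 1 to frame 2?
-3.9

Distance in frame 1: 9.5. Distance in frame 2: 5.6.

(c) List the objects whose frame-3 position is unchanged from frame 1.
none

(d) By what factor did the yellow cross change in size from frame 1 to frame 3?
0.7×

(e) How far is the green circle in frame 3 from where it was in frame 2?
2.6

The green circle moved from (8.3, 3.5) to (7.5, 6.0), a distance of √(0.8² + 2.5²) ≈ 2.6.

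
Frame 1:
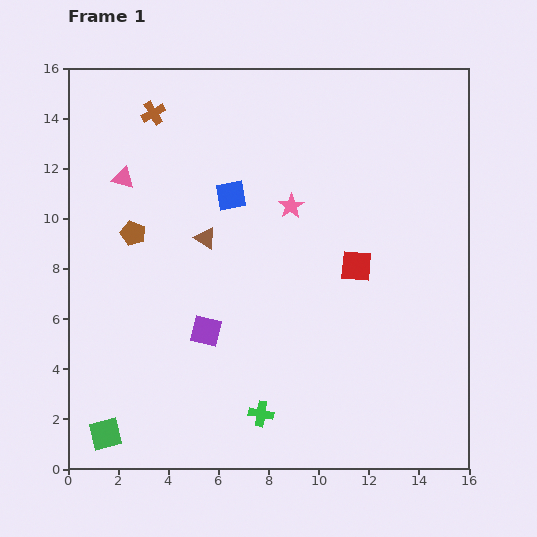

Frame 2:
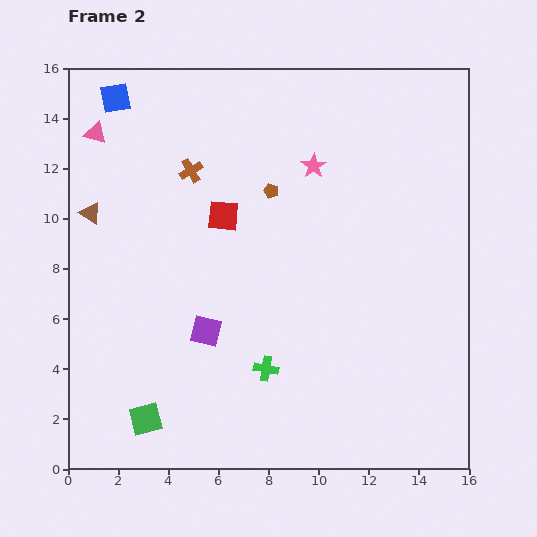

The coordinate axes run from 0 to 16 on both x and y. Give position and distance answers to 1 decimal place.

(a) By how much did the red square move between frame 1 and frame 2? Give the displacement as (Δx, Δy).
(-5.3, 2.0)

The red square was at (11.5, 8.1) in frame 1 and (6.2, 10.1) in frame 2.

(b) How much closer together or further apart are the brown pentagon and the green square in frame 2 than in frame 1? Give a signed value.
+2.3

Distance in frame 1: 8.1. Distance in frame 2: 10.4.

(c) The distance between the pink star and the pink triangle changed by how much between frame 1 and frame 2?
+2.0

Distance in frame 1: 6.8. Distance in frame 2: 8.8.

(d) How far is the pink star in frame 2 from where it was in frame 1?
1.8

The pink star moved from (8.9, 10.5) to (9.8, 12.1), a distance of √(0.9² + 1.6²) ≈ 1.8.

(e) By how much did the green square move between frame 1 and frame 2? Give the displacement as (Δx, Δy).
(1.6, 0.6)

The green square was at (1.5, 1.4) in frame 1 and (3.1, 2.0) in frame 2.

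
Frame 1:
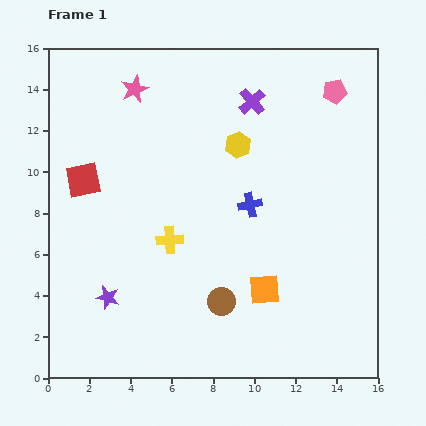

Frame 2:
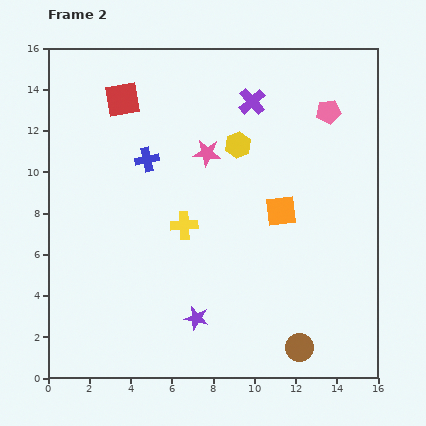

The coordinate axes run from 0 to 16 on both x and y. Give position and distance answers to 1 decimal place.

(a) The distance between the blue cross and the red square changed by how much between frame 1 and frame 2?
-5.1

Distance in frame 1: 8.2. Distance in frame 2: 3.1.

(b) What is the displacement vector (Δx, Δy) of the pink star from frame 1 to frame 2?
(3.5, -3.1)

The pink star was at (4.2, 14.0) in frame 1 and (7.7, 10.9) in frame 2.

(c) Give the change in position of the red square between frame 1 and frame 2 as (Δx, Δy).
(1.9, 3.9)

The red square was at (1.7, 9.6) in frame 1 and (3.6, 13.5) in frame 2.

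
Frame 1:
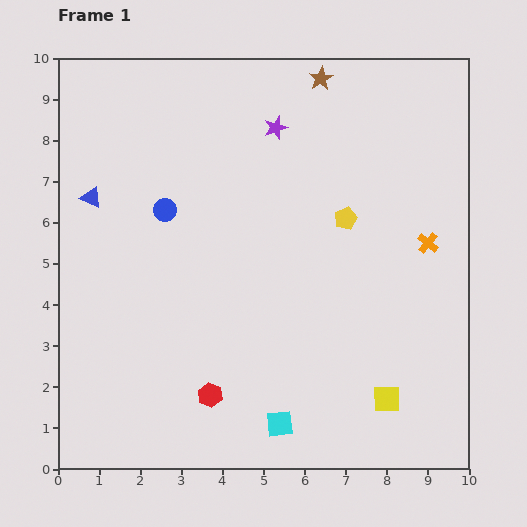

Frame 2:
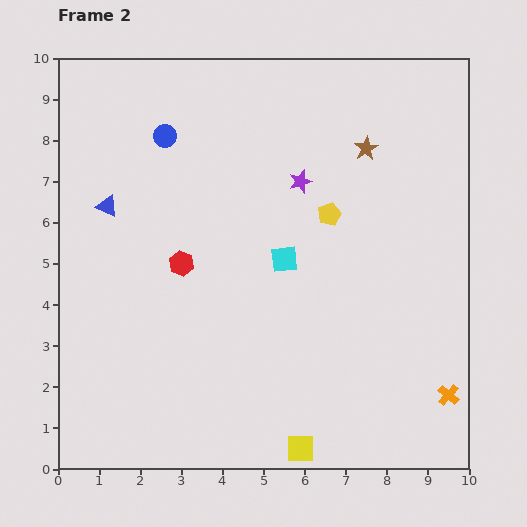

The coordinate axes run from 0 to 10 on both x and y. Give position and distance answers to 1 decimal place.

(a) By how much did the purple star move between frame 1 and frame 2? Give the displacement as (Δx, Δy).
(0.6, -1.3)

The purple star was at (5.3, 8.3) in frame 1 and (5.9, 7.0) in frame 2.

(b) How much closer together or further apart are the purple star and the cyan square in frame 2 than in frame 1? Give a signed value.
-5.3

Distance in frame 1: 7.2. Distance in frame 2: 1.9.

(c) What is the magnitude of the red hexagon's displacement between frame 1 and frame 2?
3.3

The red hexagon moved from (3.7, 1.8) to (3.0, 5.0), a distance of √(0.7² + 3.2²) ≈ 3.3.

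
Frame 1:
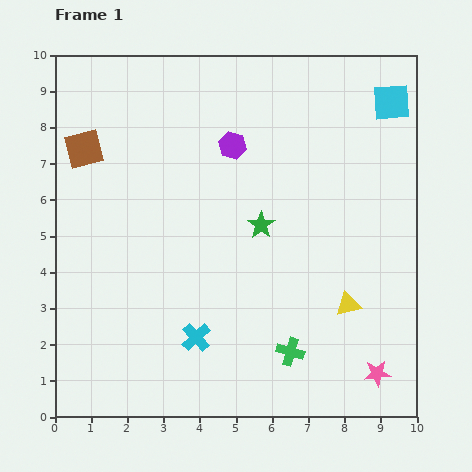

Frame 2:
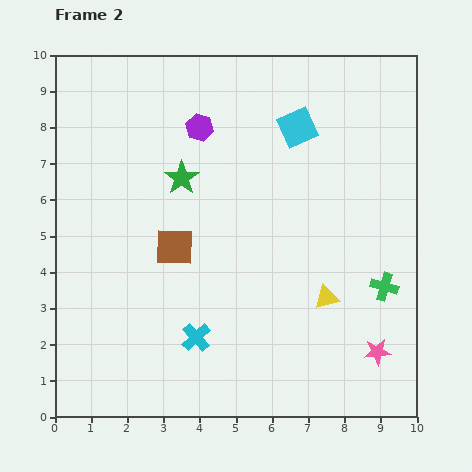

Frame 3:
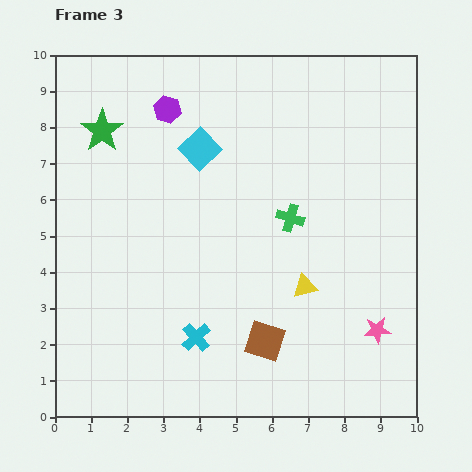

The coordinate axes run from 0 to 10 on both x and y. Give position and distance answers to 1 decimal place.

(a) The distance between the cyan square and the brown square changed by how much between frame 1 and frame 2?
-3.9

Distance in frame 1: 8.6. Distance in frame 2: 4.7.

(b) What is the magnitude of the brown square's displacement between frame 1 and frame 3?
7.3

The brown square moved from (0.8, 7.4) to (5.8, 2.1), a distance of √(5.0² + 5.3²) ≈ 7.3.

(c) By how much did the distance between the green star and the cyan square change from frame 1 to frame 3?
-2.3

Distance in frame 1: 5.0. Distance in frame 3: 2.7.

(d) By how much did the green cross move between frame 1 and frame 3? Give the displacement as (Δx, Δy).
(0.0, 3.7)

The green cross was at (6.5, 1.8) in frame 1 and (6.5, 5.5) in frame 3.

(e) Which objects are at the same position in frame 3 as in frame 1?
the cyan cross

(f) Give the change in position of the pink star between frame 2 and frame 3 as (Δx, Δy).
(0.0, 0.6)

The pink star was at (8.9, 1.8) in frame 2 and (8.9, 2.4) in frame 3.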